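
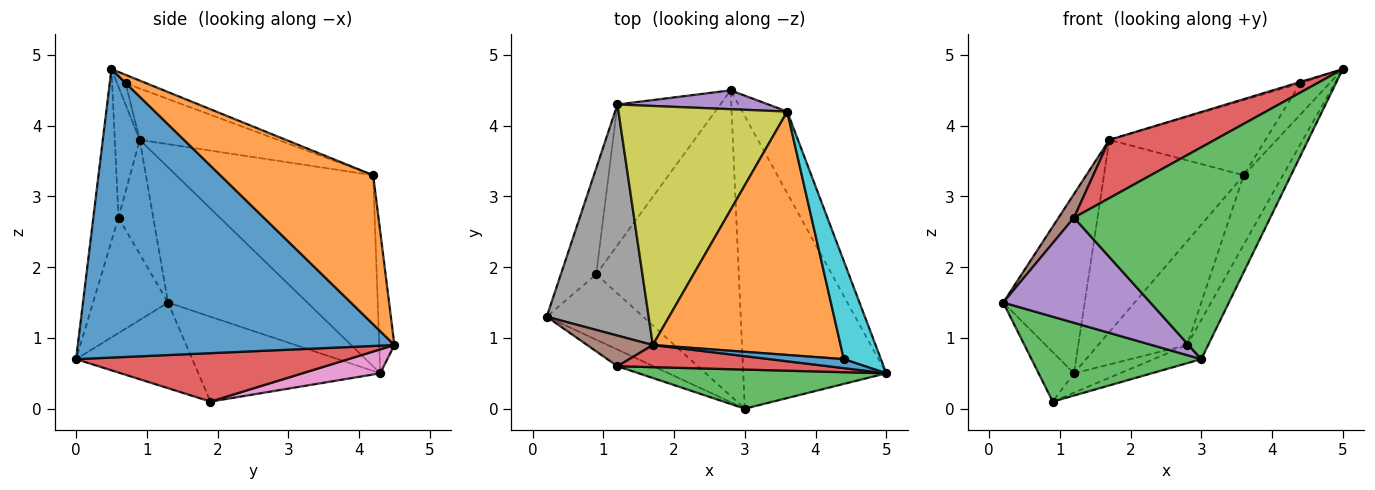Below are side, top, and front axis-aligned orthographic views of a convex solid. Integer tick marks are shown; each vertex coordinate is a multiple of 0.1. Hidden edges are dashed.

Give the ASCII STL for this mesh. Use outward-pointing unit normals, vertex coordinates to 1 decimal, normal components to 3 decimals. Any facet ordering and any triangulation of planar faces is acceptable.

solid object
 facet normal 0.894 0.059 -0.443
  outer loop
   vertex 3.0 0.0 0.7
   vertex 2.8 4.5 0.9
   vertex 5.0 0.5 4.8
  endloop
 endfacet
 facet normal 0.930 0.238 -0.280
  outer loop
   vertex 3.6 4.2 3.3
   vertex 5.0 0.5 4.8
   vertex 2.8 4.5 0.9
  endloop
 endfacet
 facet normal -0.477 -0.696 -0.537
  outer loop
   vertex 0.9 1.9 0.1
   vertex 3.0 0.0 0.7
   vertex 0.2 1.3 1.5
  endloop
 endfacet
 facet normal 0.321 0.056 -0.945
  outer loop
   vertex 0.9 1.9 0.1
   vertex 2.8 4.5 0.9
   vertex 3.0 0.0 0.7
  endloop
 endfacet
 facet normal -0.165 0.970 0.176
  outer loop
   vertex 1.2 4.3 0.5
   vertex 3.6 4.2 3.3
   vertex 2.8 4.5 0.9
  endloop
 endfacet
 facet normal -0.909 0.177 -0.379
  outer loop
   vertex 1.2 4.3 0.5
   vertex 0.9 1.9 0.1
   vertex 0.2 1.3 1.5
  endloop
 endfacet
 facet normal 0.225 0.133 -0.965
  outer loop
   vertex 1.2 4.3 0.5
   vertex 2.8 4.5 0.9
   vertex 0.9 1.9 0.1
  endloop
 endfacet
 facet normal -0.724 0.423 0.545
  outer loop
   vertex 1.2 4.3 0.5
   vertex 0.2 1.3 1.5
   vertex 1.7 0.9 3.8
  endloop
 endfacet
 facet normal -0.662 0.470 0.584
  outer loop
   vertex 1.2 4.3 0.5
   vertex 1.7 0.9 3.8
   vertex 3.6 4.2 3.3
  endloop
 endfacet
 facet normal -0.211 0.298 0.931
  outer loop
   vertex 4.4 0.7 4.6
   vertex 5.0 0.5 4.8
   vertex 3.6 4.2 3.3
  endloop
 endfacet
 facet normal -0.272 0.136 0.953
  outer loop
   vertex 4.4 0.7 4.6
   vertex 1.7 0.9 3.8
   vertex 5.0 0.5 4.8
  endloop
 endfacet
 facet normal -0.253 0.286 0.924
  outer loop
   vertex 4.4 0.7 4.6
   vertex 3.6 4.2 3.3
   vertex 1.7 0.9 3.8
  endloop
 endfacet
 facet normal -0.125 -0.976 0.180
  outer loop
   vertex 1.2 0.6 2.7
   vertex 3.0 0.0 0.7
   vertex 5.0 0.5 4.8
  endloop
 endfacet
 facet normal -0.216 -0.913 0.347
  outer loop
   vertex 1.2 0.6 2.7
   vertex 5.0 0.5 4.8
   vertex 1.7 0.9 3.8
  endloop
 endfacet
 facet normal -0.450 -0.882 -0.140
  outer loop
   vertex 1.2 0.6 2.7
   vertex 0.2 1.3 1.5
   vertex 3.0 0.0 0.7
  endloop
 endfacet
 facet normal -0.809 -0.358 0.466
  outer loop
   vertex 1.2 0.6 2.7
   vertex 1.7 0.9 3.8
   vertex 0.2 1.3 1.5
  endloop
 endfacet
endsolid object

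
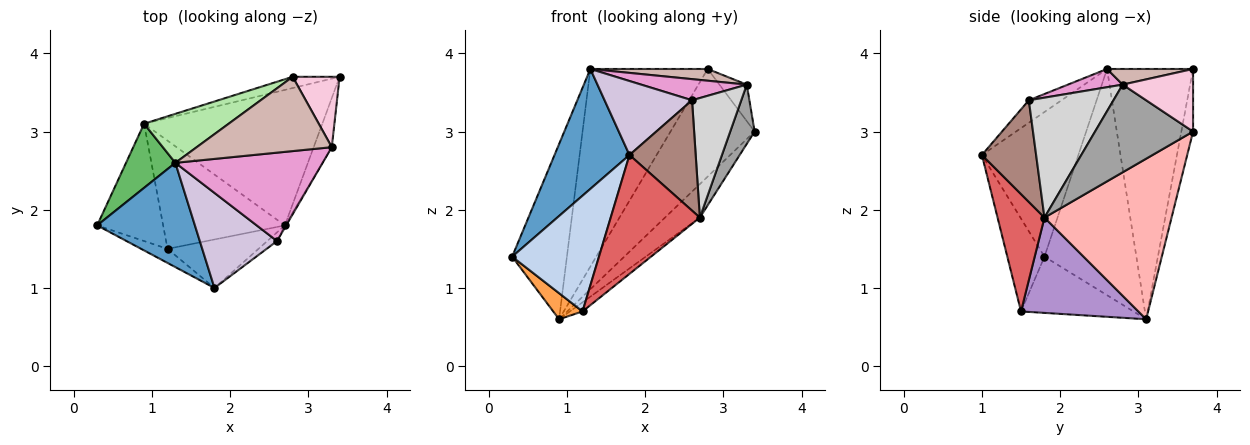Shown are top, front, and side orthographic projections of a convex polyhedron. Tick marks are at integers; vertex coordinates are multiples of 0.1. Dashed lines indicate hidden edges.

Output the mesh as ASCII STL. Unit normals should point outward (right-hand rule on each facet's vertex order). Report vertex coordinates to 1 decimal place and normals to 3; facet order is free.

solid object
 facet normal -0.697 -0.541 0.471
  outer loop
   vertex 1.3 2.6 3.8
   vertex 0.3 1.8 1.4
   vertex 1.8 1.0 2.7
  endloop
 endfacet
 facet normal -0.391 -0.914 -0.111
  outer loop
   vertex 1.2 1.5 0.7
   vertex 1.8 1.0 2.7
   vertex 0.3 1.8 1.4
  endloop
 endfacet
 facet normal -0.639 -0.167 -0.751
  outer loop
   vertex 0.9 3.1 0.6
   vertex 1.2 1.5 0.7
   vertex 0.3 1.8 1.4
  endloop
 endfacet
 facet normal -0.137 0.985 -0.103
  outer loop
   vertex 0.9 3.1 0.6
   vertex 2.8 3.7 3.8
   vertex 3.4 3.7 3.0
  endloop
 endfacet
 facet normal -0.844 0.503 0.184
  outer loop
   vertex 0.9 3.1 0.6
   vertex 0.3 1.8 1.4
   vertex 1.3 2.6 3.8
  endloop
 endfacet
 facet normal -0.580 0.791 0.196
  outer loop
   vertex 0.9 3.1 0.6
   vertex 1.3 2.6 3.8
   vertex 2.8 3.7 3.8
  endloop
 endfacet
 facet normal 0.438 -0.832 -0.340
  outer loop
   vertex 2.7 1.8 1.9
   vertex 1.8 1.0 2.7
   vertex 1.2 1.5 0.7
  endloop
 endfacet
 facet normal 0.658 0.181 -0.731
  outer loop
   vertex 2.7 1.8 1.9
   vertex 0.9 3.1 0.6
   vertex 3.4 3.7 3.0
  endloop
 endfacet
 facet normal 0.615 0.066 -0.786
  outer loop
   vertex 2.7 1.8 1.9
   vertex 1.2 1.5 0.7
   vertex 0.9 3.1 0.6
  endloop
 endfacet
 facet normal -0.224 -0.599 0.769
  outer loop
   vertex 2.6 1.6 3.4
   vertex 1.3 2.6 3.8
   vertex 1.8 1.0 2.7
  endloop
 endfacet
 facet normal 0.632 -0.772 -0.061
  outer loop
   vertex 2.6 1.6 3.4
   vertex 1.8 1.0 2.7
   vertex 2.7 1.8 1.9
  endloop
 endfacet
 facet normal 0.114 -0.155 0.981
  outer loop
   vertex 3.3 2.8 3.6
   vertex 2.8 3.7 3.8
   vertex 1.3 2.6 3.8
  endloop
 endfacet
 facet normal 0.120 -0.231 0.966
  outer loop
   vertex 3.3 2.8 3.6
   vertex 1.3 2.6 3.8
   vertex 2.6 1.6 3.4
  endloop
 endfacet
 facet normal 0.764 0.297 0.573
  outer loop
   vertex 3.3 2.8 3.6
   vertex 3.4 3.7 3.0
   vertex 2.8 3.7 3.8
  endloop
 endfacet
 facet normal 0.951 -0.237 -0.197
  outer loop
   vertex 3.3 2.8 3.6
   vertex 2.7 1.8 1.9
   vertex 3.4 3.7 3.0
  endloop
 endfacet
 facet normal 0.864 -0.503 -0.009
  outer loop
   vertex 3.3 2.8 3.6
   vertex 2.6 1.6 3.4
   vertex 2.7 1.8 1.9
  endloop
 endfacet
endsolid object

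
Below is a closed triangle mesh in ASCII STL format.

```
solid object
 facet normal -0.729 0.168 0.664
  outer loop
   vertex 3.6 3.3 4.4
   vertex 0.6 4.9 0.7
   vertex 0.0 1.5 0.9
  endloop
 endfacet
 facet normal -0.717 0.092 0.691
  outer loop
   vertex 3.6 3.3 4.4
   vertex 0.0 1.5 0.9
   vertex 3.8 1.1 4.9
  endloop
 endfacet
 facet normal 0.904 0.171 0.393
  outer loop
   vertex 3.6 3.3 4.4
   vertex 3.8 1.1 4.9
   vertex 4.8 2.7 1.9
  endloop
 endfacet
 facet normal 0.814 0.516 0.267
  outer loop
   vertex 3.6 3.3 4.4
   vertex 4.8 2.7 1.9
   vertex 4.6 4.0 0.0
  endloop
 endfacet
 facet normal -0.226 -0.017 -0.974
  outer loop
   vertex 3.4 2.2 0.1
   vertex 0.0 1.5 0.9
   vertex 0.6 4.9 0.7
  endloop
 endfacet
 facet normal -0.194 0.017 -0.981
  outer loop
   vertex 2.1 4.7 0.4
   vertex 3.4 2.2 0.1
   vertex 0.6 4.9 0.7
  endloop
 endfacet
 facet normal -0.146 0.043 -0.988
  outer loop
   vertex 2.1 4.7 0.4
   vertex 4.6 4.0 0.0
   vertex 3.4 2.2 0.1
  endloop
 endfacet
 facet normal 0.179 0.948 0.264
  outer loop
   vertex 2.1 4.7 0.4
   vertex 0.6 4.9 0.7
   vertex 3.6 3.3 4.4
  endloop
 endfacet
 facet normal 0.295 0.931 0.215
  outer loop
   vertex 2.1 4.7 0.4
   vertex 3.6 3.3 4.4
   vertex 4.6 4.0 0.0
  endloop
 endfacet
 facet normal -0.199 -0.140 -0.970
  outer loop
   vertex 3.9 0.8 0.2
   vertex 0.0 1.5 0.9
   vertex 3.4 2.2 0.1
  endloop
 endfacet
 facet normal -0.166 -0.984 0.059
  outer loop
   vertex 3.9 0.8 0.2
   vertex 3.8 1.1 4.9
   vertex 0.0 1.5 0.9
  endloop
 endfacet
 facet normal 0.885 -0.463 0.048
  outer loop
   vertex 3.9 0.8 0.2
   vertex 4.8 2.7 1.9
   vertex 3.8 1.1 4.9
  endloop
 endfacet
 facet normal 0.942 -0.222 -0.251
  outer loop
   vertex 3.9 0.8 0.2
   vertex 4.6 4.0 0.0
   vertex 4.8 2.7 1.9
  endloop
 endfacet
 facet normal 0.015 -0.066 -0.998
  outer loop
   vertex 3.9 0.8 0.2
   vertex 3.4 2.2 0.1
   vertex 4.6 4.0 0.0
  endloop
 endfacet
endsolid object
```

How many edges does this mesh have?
21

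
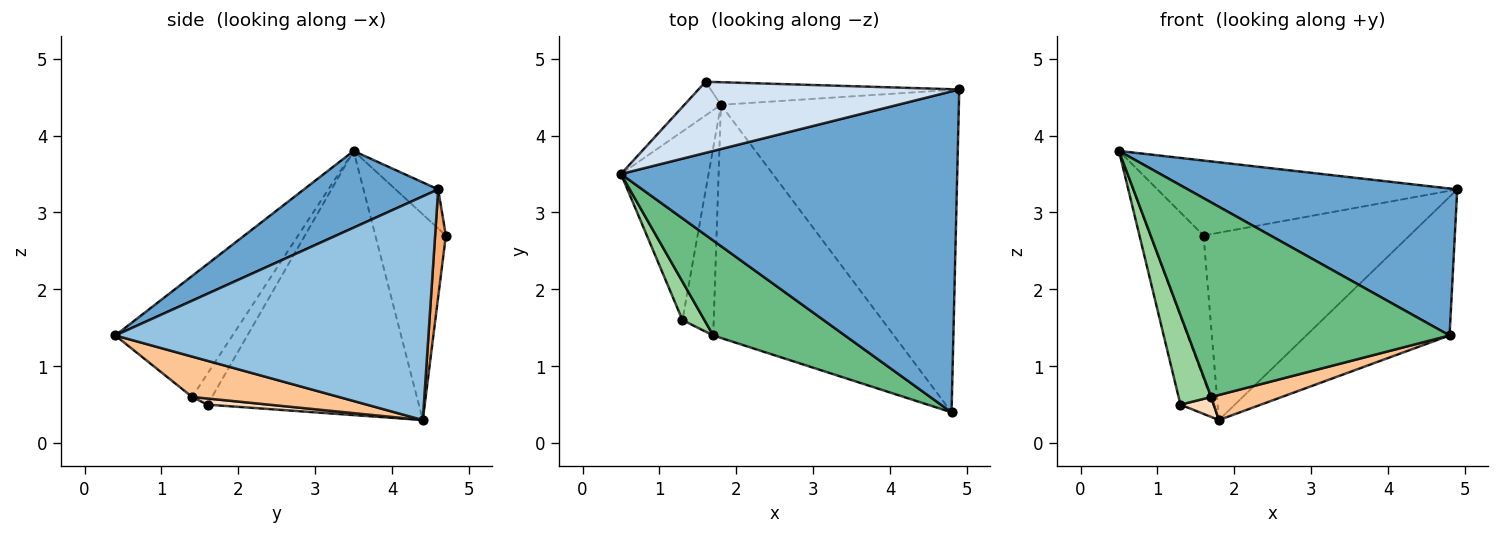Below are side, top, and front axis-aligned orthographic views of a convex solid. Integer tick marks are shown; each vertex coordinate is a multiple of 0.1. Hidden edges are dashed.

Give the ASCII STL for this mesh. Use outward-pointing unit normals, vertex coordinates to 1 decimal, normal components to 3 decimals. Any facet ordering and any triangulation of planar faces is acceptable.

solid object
 facet normal 0.203 -0.408 0.890
  outer loop
   vertex 4.8 0.4 1.4
   vertex 4.9 4.6 3.3
   vertex 0.5 3.5 3.8
  endloop
 endfacet
 facet normal 0.654 0.299 -0.695
  outer loop
   vertex 1.8 4.4 0.3
   vertex 4.9 4.6 3.3
   vertex 4.8 0.4 1.4
  endloop
 endfacet
 facet normal -0.939 0.145 -0.311
  outer loop
   vertex 1.3 1.6 0.5
   vertex 0.5 3.5 3.8
   vertex 1.8 4.4 0.3
  endloop
 endfacet
 facet normal -0.103 0.722 0.685
  outer loop
   vertex 1.6 4.7 2.7
   vertex 0.5 3.5 3.8
   vertex 4.9 4.6 3.3
  endloop
 endfacet
 facet normal -0.791 0.596 -0.140
  outer loop
   vertex 1.6 4.7 2.7
   vertex 1.8 4.4 0.3
   vertex 0.5 3.5 3.8
  endloop
 endfacet
 facet normal 0.052 0.991 -0.120
  outer loop
   vertex 1.6 4.7 2.7
   vertex 4.9 4.6 3.3
   vertex 1.8 4.4 0.3
  endloop
 endfacet
 facet normal 0.217 -0.104 -0.971
  outer loop
   vertex 1.7 1.4 0.6
   vertex 1.8 4.4 0.3
   vertex 4.8 0.4 1.4
  endloop
 endfacet
 facet normal 0.192 -0.104 -0.976
  outer loop
   vertex 1.7 1.4 0.6
   vertex 1.3 1.6 0.5
   vertex 1.8 4.4 0.3
  endloop
 endfacet
 facet normal -0.374 -0.834 0.407
  outer loop
   vertex 1.7 1.4 0.6
   vertex 4.8 0.4 1.4
   vertex 0.5 3.5 3.8
  endloop
 endfacet
 facet normal -0.487 -0.803 0.344
  outer loop
   vertex 1.7 1.4 0.6
   vertex 0.5 3.5 3.8
   vertex 1.3 1.6 0.5
  endloop
 endfacet
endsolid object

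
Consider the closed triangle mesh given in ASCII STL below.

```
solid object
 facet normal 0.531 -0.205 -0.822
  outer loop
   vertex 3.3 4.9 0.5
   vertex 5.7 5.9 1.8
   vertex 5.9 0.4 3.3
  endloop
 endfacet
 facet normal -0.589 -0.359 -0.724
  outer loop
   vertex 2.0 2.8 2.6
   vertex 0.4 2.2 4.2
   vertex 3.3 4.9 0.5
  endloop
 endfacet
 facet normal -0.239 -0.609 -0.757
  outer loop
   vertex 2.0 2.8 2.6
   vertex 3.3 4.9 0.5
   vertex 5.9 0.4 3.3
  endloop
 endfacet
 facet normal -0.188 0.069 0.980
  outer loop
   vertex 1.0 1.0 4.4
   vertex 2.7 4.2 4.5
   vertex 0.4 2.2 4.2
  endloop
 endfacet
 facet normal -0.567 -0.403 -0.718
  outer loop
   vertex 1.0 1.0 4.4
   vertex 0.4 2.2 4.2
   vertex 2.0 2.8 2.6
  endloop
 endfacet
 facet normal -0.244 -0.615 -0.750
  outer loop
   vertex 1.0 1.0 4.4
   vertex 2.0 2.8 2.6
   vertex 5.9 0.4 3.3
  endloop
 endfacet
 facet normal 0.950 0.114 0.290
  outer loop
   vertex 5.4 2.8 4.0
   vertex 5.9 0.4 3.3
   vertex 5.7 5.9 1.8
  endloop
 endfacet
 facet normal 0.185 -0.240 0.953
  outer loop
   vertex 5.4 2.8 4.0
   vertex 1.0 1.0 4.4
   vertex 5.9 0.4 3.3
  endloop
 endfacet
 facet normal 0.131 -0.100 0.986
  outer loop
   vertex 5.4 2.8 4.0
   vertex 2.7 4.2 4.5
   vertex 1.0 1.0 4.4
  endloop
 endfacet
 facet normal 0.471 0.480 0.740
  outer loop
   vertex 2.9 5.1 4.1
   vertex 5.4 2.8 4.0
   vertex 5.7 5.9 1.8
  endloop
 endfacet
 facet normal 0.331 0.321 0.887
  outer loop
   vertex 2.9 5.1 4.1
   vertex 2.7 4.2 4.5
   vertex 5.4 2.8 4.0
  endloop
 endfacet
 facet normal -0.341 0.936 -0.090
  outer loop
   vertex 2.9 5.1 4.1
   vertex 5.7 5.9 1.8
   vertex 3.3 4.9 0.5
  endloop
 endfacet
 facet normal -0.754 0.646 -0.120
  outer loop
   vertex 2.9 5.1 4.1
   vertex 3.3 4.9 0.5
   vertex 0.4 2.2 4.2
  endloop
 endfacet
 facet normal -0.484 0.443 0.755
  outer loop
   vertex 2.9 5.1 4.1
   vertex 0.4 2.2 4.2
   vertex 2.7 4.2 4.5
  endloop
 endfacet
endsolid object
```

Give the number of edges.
21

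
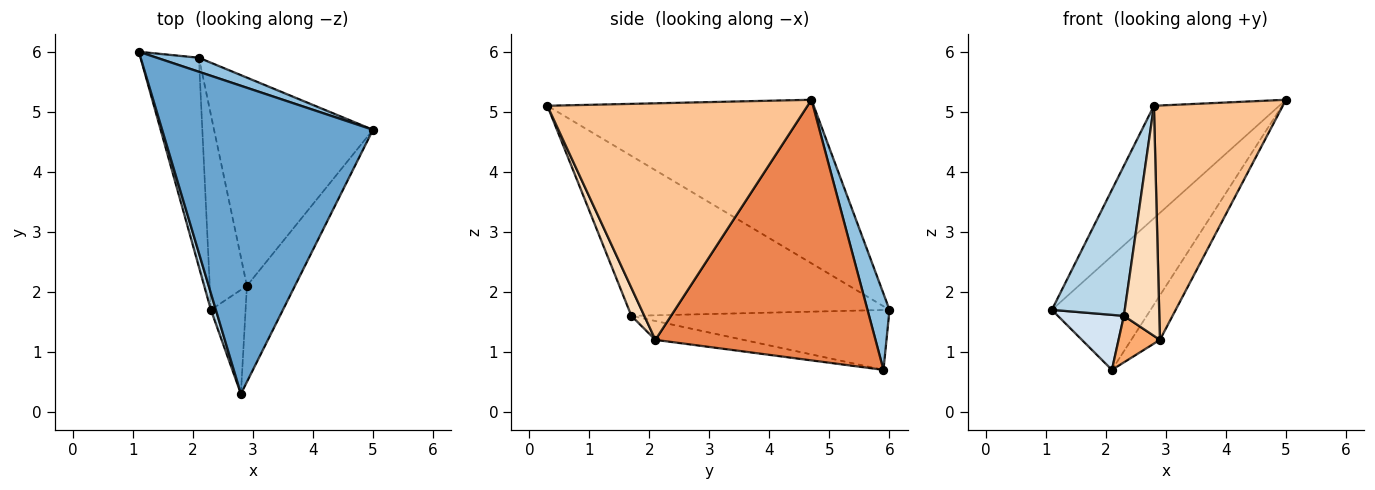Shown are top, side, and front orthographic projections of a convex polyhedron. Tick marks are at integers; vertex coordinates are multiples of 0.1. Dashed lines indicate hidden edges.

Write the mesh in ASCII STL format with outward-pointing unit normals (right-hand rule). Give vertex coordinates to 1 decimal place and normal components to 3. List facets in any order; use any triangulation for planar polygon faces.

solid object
 facet normal -0.589 0.277 0.759
  outer loop
   vertex 2.8 0.3 5.1
   vertex 5.0 4.7 5.2
   vertex 1.1 6.0 1.7
  endloop
 endfacet
 facet normal 0.216 0.969 0.119
  outer loop
   vertex 2.1 5.9 0.7
   vertex 1.1 6.0 1.7
   vertex 5.0 4.7 5.2
  endloop
 endfacet
 facet normal -0.963 -0.269 0.030
  outer loop
   vertex 2.3 1.7 1.6
   vertex 2.8 0.3 5.1
   vertex 1.1 6.0 1.7
  endloop
 endfacet
 facet normal -0.704 -0.181 -0.686
  outer loop
   vertex 2.3 1.7 1.6
   vertex 1.1 6.0 1.7
   vertex 2.1 5.9 0.7
  endloop
 endfacet
 facet normal 0.849 0.111 -0.517
  outer loop
   vertex 2.9 2.1 1.2
   vertex 2.1 5.9 0.7
   vertex 5.0 4.7 5.2
  endloop
 endfacet
 facet normal -0.443 -0.208 -0.872
  outer loop
   vertex 2.9 2.1 1.2
   vertex 2.3 1.7 1.6
   vertex 2.1 5.9 0.7
  endloop
 endfacet
 facet normal 0.882 -0.437 -0.179
  outer loop
   vertex 2.9 2.1 1.2
   vertex 5.0 4.7 5.2
   vertex 2.8 0.3 5.1
  endloop
 endfacet
 facet normal 0.316 -0.865 -0.391
  outer loop
   vertex 2.9 2.1 1.2
   vertex 2.8 0.3 5.1
   vertex 2.3 1.7 1.6
  endloop
 endfacet
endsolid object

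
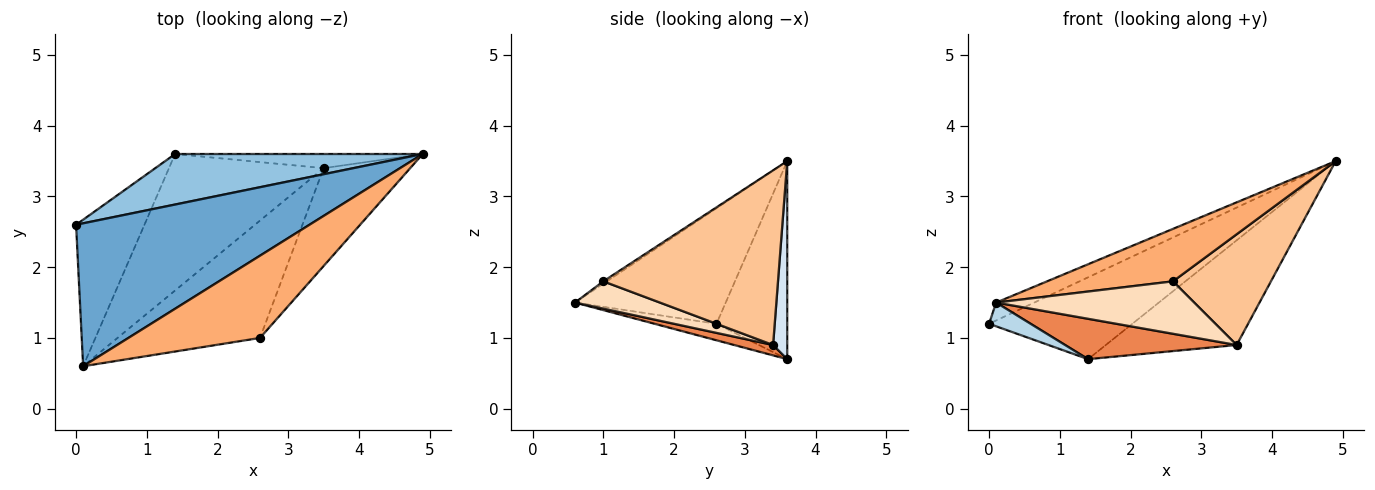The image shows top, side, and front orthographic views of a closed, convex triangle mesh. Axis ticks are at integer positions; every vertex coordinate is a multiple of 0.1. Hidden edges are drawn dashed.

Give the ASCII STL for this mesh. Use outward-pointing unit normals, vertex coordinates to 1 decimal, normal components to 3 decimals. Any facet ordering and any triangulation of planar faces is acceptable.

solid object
 facet normal -0.441 0.112 0.891
  outer loop
   vertex 0.1 0.6 1.5
   vertex 4.9 3.6 3.5
   vertex 0.0 2.6 1.2
  endloop
 endfacet
 facet normal -0.387 0.784 0.484
  outer loop
   vertex 1.4 3.6 0.7
   vertex 0.0 2.6 1.2
   vertex 4.9 3.6 3.5
  endloop
 endfacet
 facet normal -0.232 -0.156 -0.960
  outer loop
   vertex 1.4 3.6 0.7
   vertex 0.1 0.6 1.5
   vertex 0.0 2.6 1.2
  endloop
 endfacet
 facet normal 0.107 0.985 -0.133
  outer loop
   vertex 3.5 3.4 0.9
   vertex 1.4 3.6 0.7
   vertex 4.9 3.6 3.5
  endloop
 endfacet
 facet normal 0.064 -0.283 -0.957
  outer loop
   vertex 3.5 3.4 0.9
   vertex 0.1 0.6 1.5
   vertex 1.4 3.6 0.7
  endloop
 endfacet
 facet normal -0.015 -0.538 0.843
  outer loop
   vertex 2.6 1.0 1.8
   vertex 4.9 3.6 3.5
   vertex 0.1 0.6 1.5
  endloop
 endfacet
 facet normal 0.801 -0.449 -0.397
  outer loop
   vertex 2.6 1.0 1.8
   vertex 3.5 3.4 0.9
   vertex 4.9 3.6 3.5
  endloop
 endfacet
 facet normal 0.172 -0.402 -0.899
  outer loop
   vertex 2.6 1.0 1.8
   vertex 0.1 0.6 1.5
   vertex 3.5 3.4 0.9
  endloop
 endfacet
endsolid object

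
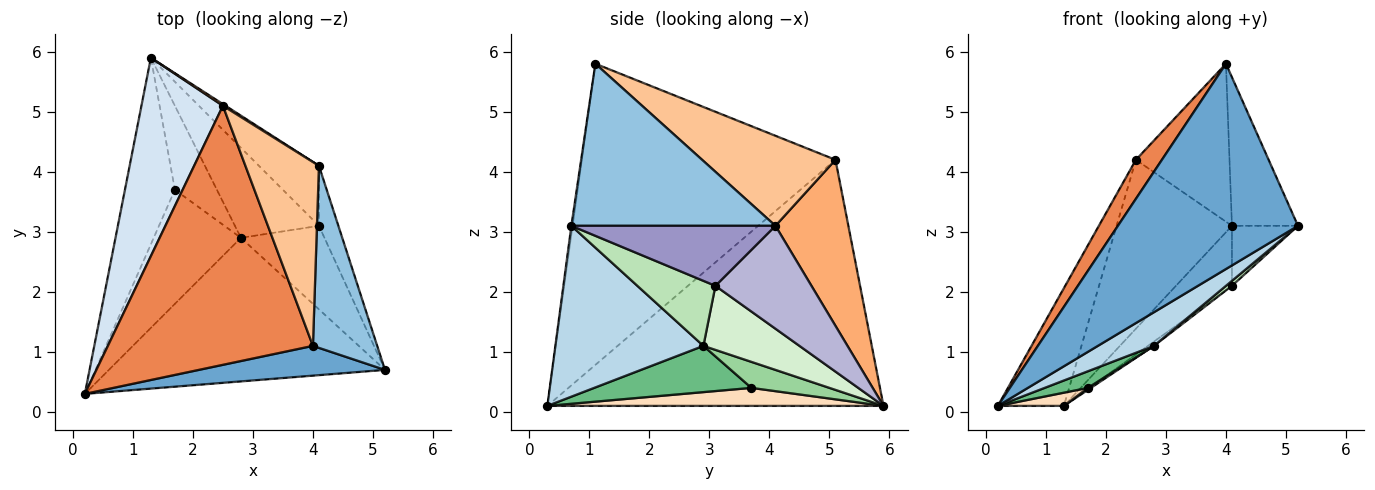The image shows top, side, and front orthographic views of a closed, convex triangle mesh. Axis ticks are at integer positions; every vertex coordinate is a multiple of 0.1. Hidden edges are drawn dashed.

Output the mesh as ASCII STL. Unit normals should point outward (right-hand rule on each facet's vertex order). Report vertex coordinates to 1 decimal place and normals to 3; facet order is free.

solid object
 facet normal -0.007 -0.990 0.144
  outer loop
   vertex 4.0 1.1 5.8
   vertex 0.2 0.3 0.1
   vertex 5.2 0.7 3.1
  endloop
 endfacet
 facet normal 0.890 0.288 0.353
  outer loop
   vertex 4.1 4.1 3.1
   vertex 4.0 1.1 5.8
   vertex 5.2 0.7 3.1
  endloop
 endfacet
 facet normal 0.516 -0.195 -0.834
  outer loop
   vertex 2.8 2.9 1.1
   vertex 5.2 0.7 3.1
   vertex 0.2 0.3 0.1
  endloop
 endfacet
 facet normal -0.933 0.183 0.309
  outer loop
   vertex 2.5 5.1 4.2
   vertex 1.3 5.9 0.1
   vertex 0.2 0.3 0.1
  endloop
 endfacet
 facet normal -0.824 -0.084 0.561
  outer loop
   vertex 2.5 5.1 4.2
   vertex 0.2 0.3 0.1
   vertex 4.0 1.1 5.8
  endloop
 endfacet
 facet normal 0.534 0.845 0.009
  outer loop
   vertex 2.5 5.1 4.2
   vertex 4.1 4.1 3.1
   vertex 1.3 5.9 0.1
  endloop
 endfacet
 facet normal 0.681 0.478 0.556
  outer loop
   vertex 2.5 5.1 4.2
   vertex 4.0 1.1 5.8
   vertex 4.1 4.1 3.1
  endloop
 endfacet
 facet normal 0.338 -0.066 -0.939
  outer loop
   vertex 1.7 3.7 0.4
   vertex 0.2 0.3 0.1
   vertex 1.3 5.9 0.1
  endloop
 endfacet
 facet normal 0.465 -0.128 -0.876
  outer loop
   vertex 1.7 3.7 0.4
   vertex 2.8 2.9 1.1
   vertex 0.2 0.3 0.1
  endloop
 endfacet
 facet normal 0.526 -0.020 -0.850
  outer loop
   vertex 1.7 3.7 0.4
   vertex 1.3 5.9 0.1
   vertex 2.8 2.9 1.1
  endloop
 endfacet
 facet normal 0.614 -0.047 -0.788
  outer loop
   vertex 4.1 3.1 2.1
   vertex 5.2 0.7 3.1
   vertex 2.8 2.9 1.1
  endloop
 endfacet
 facet normal 0.606 0.038 -0.795
  outer loop
   vertex 4.1 3.1 2.1
   vertex 2.8 2.9 1.1
   vertex 1.3 5.9 0.1
  endloop
 endfacet
 facet normal 0.909 0.294 -0.294
  outer loop
   vertex 4.1 3.1 2.1
   vertex 4.1 4.1 3.1
   vertex 5.2 0.7 3.1
  endloop
 endfacet
 facet normal 0.771 0.450 -0.450
  outer loop
   vertex 4.1 3.1 2.1
   vertex 1.3 5.9 0.1
   vertex 4.1 4.1 3.1
  endloop
 endfacet
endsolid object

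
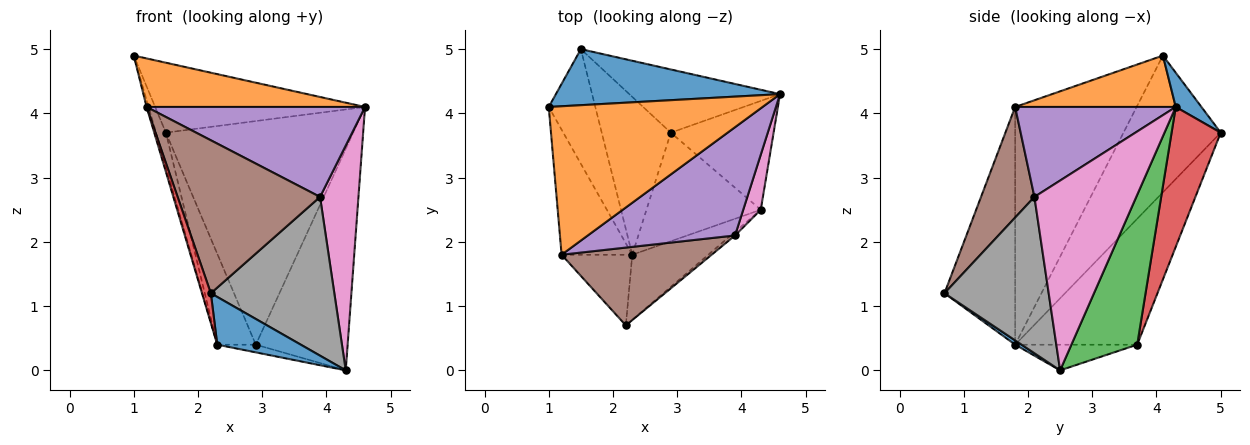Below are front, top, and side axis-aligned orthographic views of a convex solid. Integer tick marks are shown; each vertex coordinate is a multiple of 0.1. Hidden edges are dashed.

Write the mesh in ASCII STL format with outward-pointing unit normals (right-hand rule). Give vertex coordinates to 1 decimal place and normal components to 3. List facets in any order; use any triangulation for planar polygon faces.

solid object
 facet normal 0.095 0.777 0.622
  outer loop
   vertex 1.5 5.0 3.7
   vertex 1.0 4.1 4.9
   vertex 4.6 4.3 4.1
  endloop
 endfacet
 facet normal 0.223 -0.303 0.927
  outer loop
   vertex 1.2 1.8 4.1
   vertex 4.6 4.3 4.1
   vertex 1.0 4.1 4.9
  endloop
 endfacet
 facet normal 0.541 0.755 -0.371
  outer loop
   vertex 2.9 3.7 0.4
   vertex 4.6 4.3 4.1
   vertex 4.3 2.5 0.0
  endloop
 endfacet
 facet normal 0.245 0.933 -0.264
  outer loop
   vertex 2.9 3.7 0.4
   vertex 1.5 5.0 3.7
   vertex 4.6 4.3 4.1
  endloop
 endfacet
 facet normal 0.425 -0.578 0.696
  outer loop
   vertex 3.9 2.1 2.7
   vertex 4.6 4.3 4.1
   vertex 1.2 1.8 4.1
  endloop
 endfacet
 facet normal 0.317 -0.845 0.430
  outer loop
   vertex 3.9 2.1 2.7
   vertex 1.2 1.8 4.1
   vertex 2.2 0.7 1.2
  endloop
 endfacet
 facet normal 0.932 -0.351 0.086
  outer loop
   vertex 3.9 2.1 2.7
   vertex 4.3 2.5 0.0
   vertex 4.6 4.3 4.1
  endloop
 endfacet
 facet normal 0.645 -0.764 -0.018
  outer loop
   vertex 3.9 2.1 2.7
   vertex 2.2 0.7 1.2
   vertex 4.3 2.5 0.0
  endloop
 endfacet
 facet normal -0.845 0.267 -0.464
  outer loop
   vertex 2.3 1.8 0.4
   vertex 1.5 5.0 3.7
   vertex 2.9 3.7 0.4
  endloop
 endfacet
 facet normal -0.942 0.095 -0.321
  outer loop
   vertex 2.3 1.8 0.4
   vertex 1.0 4.1 4.9
   vertex 1.5 5.0 3.7
  endloop
 endfacet
 facet normal 0.045 -0.590 -0.806
  outer loop
   vertex 2.3 1.8 0.4
   vertex 4.3 2.5 0.0
   vertex 2.2 0.7 1.2
  endloop
 endfacet
 facet normal -0.219 0.069 -0.973
  outer loop
   vertex 2.3 1.8 0.4
   vertex 2.9 3.7 0.4
   vertex 4.3 2.5 0.0
  endloop
 endfacet
 facet normal -0.958 0.016 -0.285
  outer loop
   vertex 2.3 1.8 0.4
   vertex 1.2 1.8 4.1
   vertex 1.0 4.1 4.9
  endloop
 endfacet
 facet normal -0.952 -0.119 -0.283
  outer loop
   vertex 2.3 1.8 0.4
   vertex 2.2 0.7 1.2
   vertex 1.2 1.8 4.1
  endloop
 endfacet
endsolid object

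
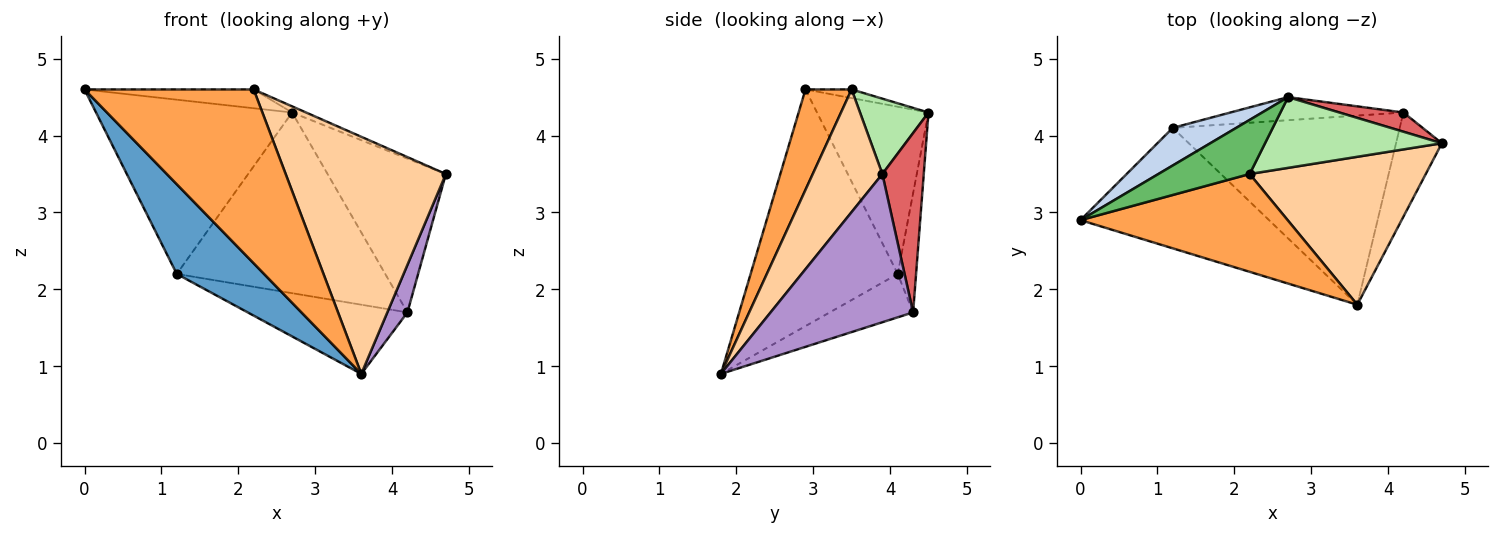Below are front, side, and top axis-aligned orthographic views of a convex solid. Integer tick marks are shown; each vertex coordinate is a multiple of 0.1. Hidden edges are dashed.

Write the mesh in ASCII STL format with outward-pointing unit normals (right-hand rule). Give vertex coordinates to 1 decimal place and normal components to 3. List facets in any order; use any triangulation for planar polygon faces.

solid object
 facet normal -0.710 -0.421 -0.565
  outer loop
   vertex 1.2 4.1 2.2
   vertex 3.6 1.8 0.9
   vertex 0.0 2.9 4.6
  endloop
 endfacet
 facet normal -0.486 0.854 0.184
  outer loop
   vertex 1.2 4.1 2.2
   vertex 0.0 2.9 4.6
   vertex 2.7 4.5 4.3
  endloop
 endfacet
 facet normal 0.231 -0.848 0.477
  outer loop
   vertex 2.2 3.5 4.6
   vertex 0.0 2.9 4.6
   vertex 3.6 1.8 0.9
  endloop
 endfacet
 facet normal 0.346 -0.796 0.497
  outer loop
   vertex 2.2 3.5 4.6
   vertex 3.6 1.8 0.9
   vertex 4.7 3.9 3.5
  endloop
 endfacet
 facet normal -0.089 0.327 0.941
  outer loop
   vertex 2.2 3.5 4.6
   vertex 2.7 4.5 4.3
   vertex 0.0 2.9 4.6
  endloop
 endfacet
 facet normal 0.391 0.080 0.917
  outer loop
   vertex 2.2 3.5 4.6
   vertex 4.7 3.9 3.5
   vertex 2.7 4.5 4.3
  endloop
 endfacet
 facet normal 0.328 0.937 0.117
  outer loop
   vertex 4.2 4.3 1.7
   vertex 2.7 4.5 4.3
   vertex 4.7 3.9 3.5
  endloop
 endfacet
 facet normal -0.087 0.988 -0.126
  outer loop
   vertex 4.2 4.3 1.7
   vertex 1.2 4.1 2.2
   vertex 2.7 4.5 4.3
  endloop
 endfacet
 facet normal 0.947 -0.134 -0.293
  outer loop
   vertex 4.2 4.3 1.7
   vertex 4.7 3.9 3.5
   vertex 3.6 1.8 0.9
  endloop
 endfacet
 facet normal -0.177 0.338 -0.924
  outer loop
   vertex 4.2 4.3 1.7
   vertex 3.6 1.8 0.9
   vertex 1.2 4.1 2.2
  endloop
 endfacet
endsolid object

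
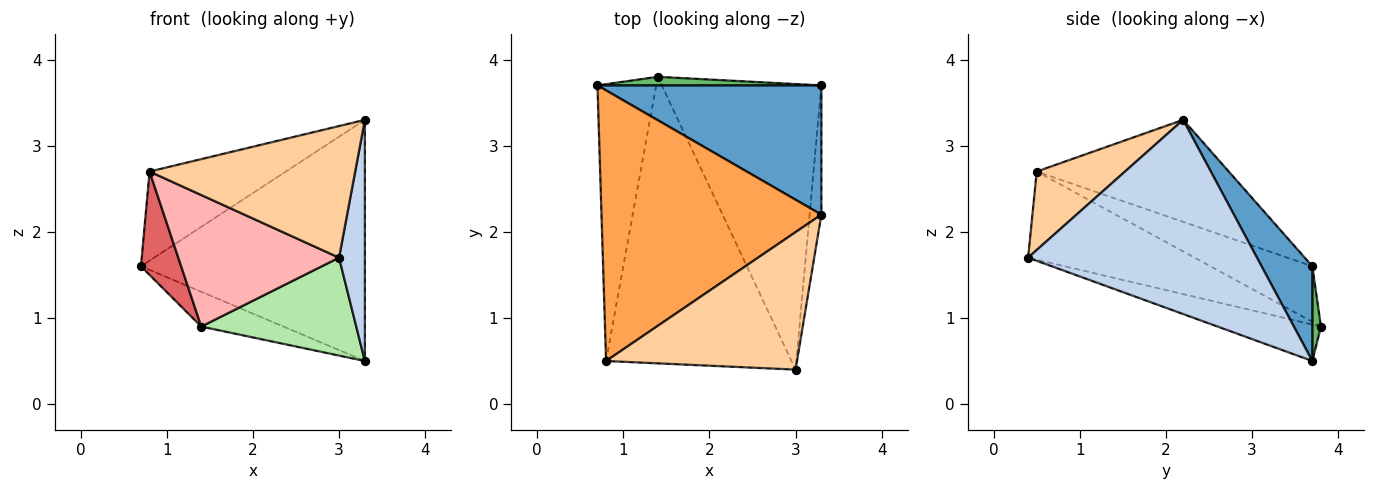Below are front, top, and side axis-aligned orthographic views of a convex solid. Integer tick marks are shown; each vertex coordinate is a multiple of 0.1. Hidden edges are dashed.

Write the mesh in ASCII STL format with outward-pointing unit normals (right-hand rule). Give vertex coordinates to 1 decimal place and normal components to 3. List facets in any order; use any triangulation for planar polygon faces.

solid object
 facet normal 0.196 0.864 0.463
  outer loop
   vertex 3.3 3.7 0.5
   vertex 0.7 3.7 1.6
   vertex 3.3 2.2 3.3
  endloop
 endfacet
 facet normal 0.992 -0.112 -0.060
  outer loop
   vertex 3.3 3.7 0.5
   vertex 3.3 2.2 3.3
   vertex 3.0 0.4 1.7
  endloop
 endfacet
 facet normal -0.403 0.286 0.869
  outer loop
   vertex 0.8 0.5 2.7
   vertex 3.3 2.2 3.3
   vertex 0.7 3.7 1.6
  endloop
 endfacet
 facet normal 0.285 -0.663 0.692
  outer loop
   vertex 0.8 0.5 2.7
   vertex 3.0 0.4 1.7
   vertex 3.3 2.2 3.3
  endloop
 endfacet
 facet normal 0.101 0.966 0.239
  outer loop
   vertex 1.4 3.8 0.9
   vertex 0.7 3.7 1.6
   vertex 3.3 3.7 0.5
  endloop
 endfacet
 facet normal -0.211 -0.317 -0.925
  outer loop
   vertex 1.4 3.8 0.9
   vertex 3.3 3.7 0.5
   vertex 3.0 0.4 1.7
  endloop
 endfacet
 facet normal -0.664 -0.262 -0.701
  outer loop
   vertex 1.4 3.8 0.9
   vertex 0.8 0.5 2.7
   vertex 0.7 3.7 1.6
  endloop
 endfacet
 facet normal -0.397 -0.383 -0.834
  outer loop
   vertex 1.4 3.8 0.9
   vertex 3.0 0.4 1.7
   vertex 0.8 0.5 2.7
  endloop
 endfacet
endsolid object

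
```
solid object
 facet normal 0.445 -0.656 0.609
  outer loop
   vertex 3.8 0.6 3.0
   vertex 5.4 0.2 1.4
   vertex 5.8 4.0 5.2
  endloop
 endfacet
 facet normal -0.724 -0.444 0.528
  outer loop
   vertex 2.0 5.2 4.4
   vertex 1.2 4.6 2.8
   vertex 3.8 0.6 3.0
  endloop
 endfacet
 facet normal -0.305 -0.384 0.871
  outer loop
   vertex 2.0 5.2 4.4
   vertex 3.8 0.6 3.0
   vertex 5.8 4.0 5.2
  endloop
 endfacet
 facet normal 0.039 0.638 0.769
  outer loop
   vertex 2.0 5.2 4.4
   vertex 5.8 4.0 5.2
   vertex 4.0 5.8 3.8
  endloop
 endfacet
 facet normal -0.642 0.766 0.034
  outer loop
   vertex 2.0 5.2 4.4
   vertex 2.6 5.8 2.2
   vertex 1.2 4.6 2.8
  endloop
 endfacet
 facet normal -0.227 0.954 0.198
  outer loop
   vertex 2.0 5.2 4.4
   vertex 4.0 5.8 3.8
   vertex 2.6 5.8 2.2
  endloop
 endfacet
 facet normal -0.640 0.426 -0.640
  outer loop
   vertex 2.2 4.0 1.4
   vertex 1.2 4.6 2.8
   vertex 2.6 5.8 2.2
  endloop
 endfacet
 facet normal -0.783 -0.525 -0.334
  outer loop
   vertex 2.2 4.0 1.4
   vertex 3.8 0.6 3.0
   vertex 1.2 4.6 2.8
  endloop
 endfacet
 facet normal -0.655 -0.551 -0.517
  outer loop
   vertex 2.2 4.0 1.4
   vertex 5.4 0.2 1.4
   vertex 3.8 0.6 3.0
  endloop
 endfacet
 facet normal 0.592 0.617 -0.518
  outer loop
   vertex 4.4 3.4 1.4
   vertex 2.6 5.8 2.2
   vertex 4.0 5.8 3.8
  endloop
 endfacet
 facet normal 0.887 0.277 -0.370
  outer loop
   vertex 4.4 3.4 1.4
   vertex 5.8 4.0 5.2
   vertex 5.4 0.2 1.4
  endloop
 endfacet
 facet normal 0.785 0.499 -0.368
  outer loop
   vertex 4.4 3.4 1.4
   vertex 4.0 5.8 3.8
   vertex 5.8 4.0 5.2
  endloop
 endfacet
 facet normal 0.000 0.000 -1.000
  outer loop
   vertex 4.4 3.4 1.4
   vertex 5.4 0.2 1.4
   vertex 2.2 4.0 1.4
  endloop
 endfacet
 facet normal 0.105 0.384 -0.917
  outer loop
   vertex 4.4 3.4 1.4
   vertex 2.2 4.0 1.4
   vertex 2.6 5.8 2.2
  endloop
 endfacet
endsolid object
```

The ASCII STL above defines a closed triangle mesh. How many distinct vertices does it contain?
9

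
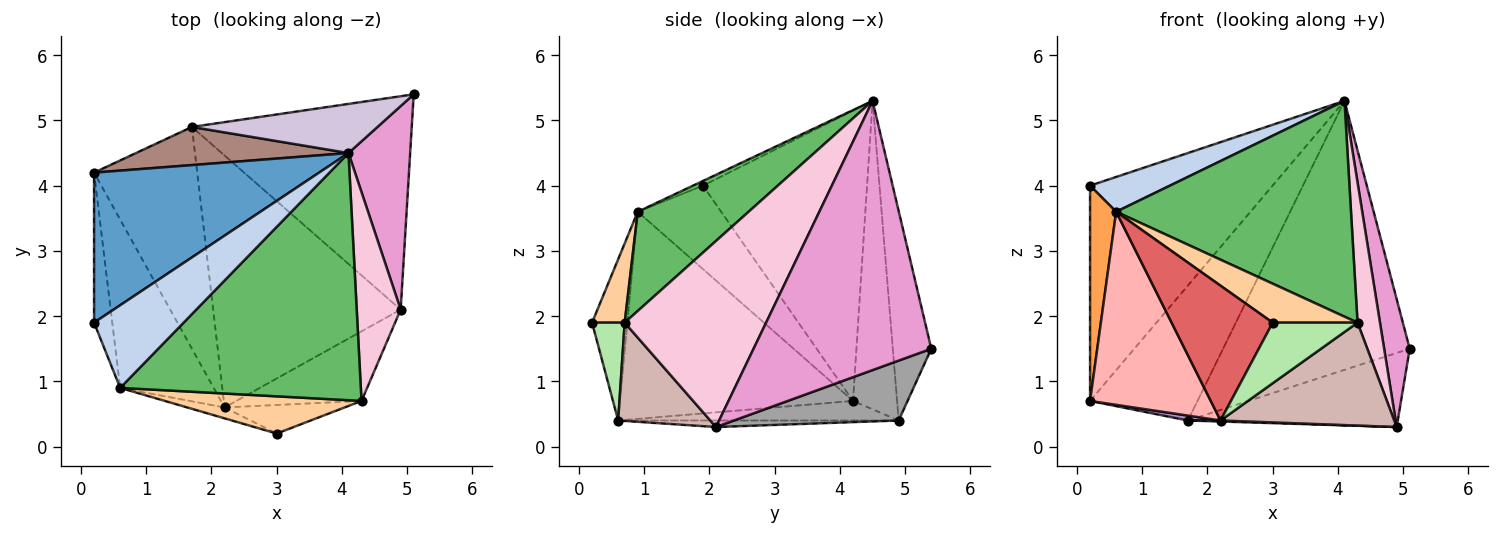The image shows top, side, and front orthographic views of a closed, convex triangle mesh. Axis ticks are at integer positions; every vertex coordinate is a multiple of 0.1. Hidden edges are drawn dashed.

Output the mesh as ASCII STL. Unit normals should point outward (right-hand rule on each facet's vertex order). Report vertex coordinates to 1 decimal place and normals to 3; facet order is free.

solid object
 facet normal -0.594 0.660 0.460
  outer loop
   vertex 0.2 4.2 0.7
   vertex 0.2 1.9 4.0
   vertex 4.1 4.5 5.3
  endloop
 endfacet
 facet normal -0.048 -0.388 0.921
  outer loop
   vertex 0.6 0.9 3.6
   vertex 4.1 4.5 5.3
   vertex 0.2 1.9 4.0
  endloop
 endfacet
 facet normal -0.934 -0.292 -0.204
  outer loop
   vertex 0.6 0.9 3.6
   vertex 0.2 1.9 4.0
   vertex 0.2 4.2 0.7
  endloop
 endfacet
 facet normal 0.268 -0.697 0.665
  outer loop
   vertex 4.3 0.7 1.9
   vertex 0.6 0.9 3.6
   vertex 3.0 0.2 1.9
  endloop
 endfacet
 facet normal 0.297 -0.628 0.719
  outer loop
   vertex 4.3 0.7 1.9
   vertex 4.1 4.5 5.3
   vertex 0.6 0.9 3.6
  endloop
 endfacet
 facet normal 0.329 -0.854 -0.403
  outer loop
   vertex 2.2 0.6 0.4
   vertex 4.3 0.7 1.9
   vertex 3.0 0.2 1.9
  endloop
 endfacet
 facet normal -0.328 -0.941 -0.076
  outer loop
   vertex 2.2 0.6 0.4
   vertex 3.0 0.2 1.9
   vertex 0.6 0.9 3.6
  endloop
 endfacet
 facet normal -0.824 -0.427 -0.372
  outer loop
   vertex 2.2 0.6 0.4
   vertex 0.6 0.9 3.6
   vertex 0.2 4.2 0.7
  endloop
 endfacet
 facet normal -0.186 -0.022 -0.982
  outer loop
   vertex 1.7 4.9 0.4
   vertex 2.2 0.6 0.4
   vertex 0.2 4.2 0.7
  endloop
 endfacet
 facet normal -0.199 0.964 0.176
  outer loop
   vertex 1.7 4.9 0.4
   vertex 4.1 4.5 5.3
   vertex 5.1 5.4 1.5
  endloop
 endfacet
 facet normal -0.367 0.895 0.253
  outer loop
   vertex 1.7 4.9 0.4
   vertex 0.2 4.2 0.7
   vertex 4.1 4.5 5.3
  endloop
 endfacet
 facet normal 0.402 -0.758 -0.513
  outer loop
   vertex 4.9 2.1 0.3
   vertex 4.3 0.7 1.9
   vertex 2.2 0.6 0.4
  endloop
 endfacet
 facet normal 0.965 -0.139 0.221
  outer loop
   vertex 4.9 2.1 0.3
   vertex 5.1 5.4 1.5
   vertex 4.1 4.5 5.3
  endloop
 endfacet
 facet normal 0.962 -0.153 0.227
  outer loop
   vertex 4.9 2.1 0.3
   vertex 4.1 4.5 5.3
   vertex 4.3 0.7 1.9
  endloop
 endfacet
 facet normal 0.249 0.318 -0.915
  outer loop
   vertex 4.9 2.1 0.3
   vertex 1.7 4.9 0.4
   vertex 5.1 5.4 1.5
  endloop
 endfacet
 facet normal -0.035 -0.004 -0.999
  outer loop
   vertex 4.9 2.1 0.3
   vertex 2.2 0.6 0.4
   vertex 1.7 4.9 0.4
  endloop
 endfacet
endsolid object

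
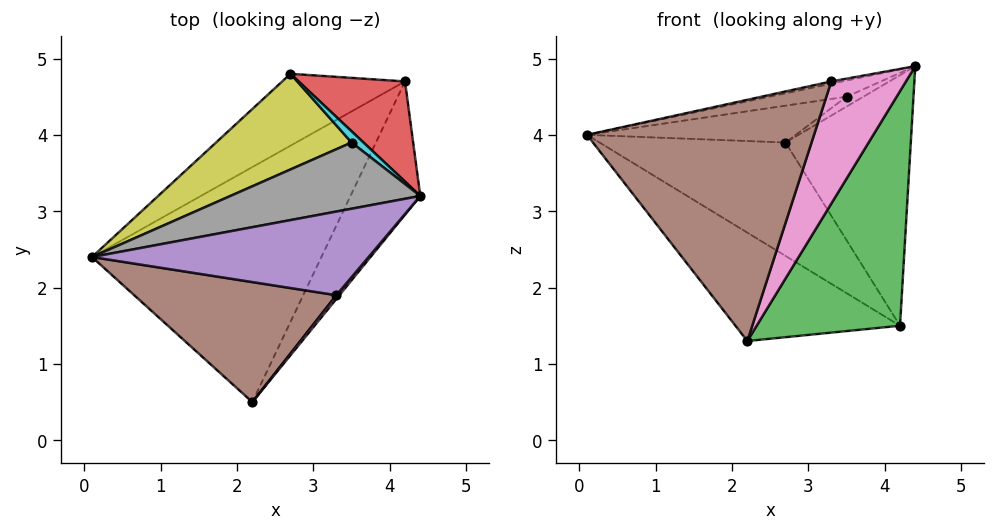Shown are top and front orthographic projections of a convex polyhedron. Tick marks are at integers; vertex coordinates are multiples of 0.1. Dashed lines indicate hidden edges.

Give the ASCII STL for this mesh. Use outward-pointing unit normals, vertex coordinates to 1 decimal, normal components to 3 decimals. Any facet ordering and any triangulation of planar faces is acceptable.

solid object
 facet normal -0.619 0.329 -0.713
  outer loop
   vertex 4.2 4.7 1.5
   vertex 2.2 0.5 1.3
   vertex 0.1 2.4 4.0
  endloop
 endfacet
 facet normal -0.625 0.659 -0.418
  outer loop
   vertex 4.2 4.7 1.5
   vertex 0.1 2.4 4.0
   vertex 2.7 4.8 3.9
  endloop
 endfacet
 facet normal 0.882 -0.409 -0.232
  outer loop
   vertex 4.2 4.7 1.5
   vertex 4.4 3.2 4.9
   vertex 2.2 0.5 1.3
  endloop
 endfacet
 facet normal 0.548 0.777 0.310
  outer loop
   vertex 4.2 4.7 1.5
   vertex 2.7 4.8 3.9
   vertex 4.4 3.2 4.9
  endloop
 endfacet
 facet normal -0.210 0.027 0.977
  outer loop
   vertex 3.3 1.9 4.7
   vertex 4.4 3.2 4.9
   vertex 0.1 2.4 4.0
  endloop
 endfacet
 facet normal -0.231 -0.871 0.433
  outer loop
   vertex 3.3 1.9 4.7
   vertex 0.1 2.4 4.0
   vertex 2.2 0.5 1.3
  endloop
 endfacet
 facet normal 0.762 -0.648 0.020
  outer loop
   vertex 3.3 1.9 4.7
   vertex 2.2 0.5 1.3
   vertex 4.4 3.2 4.9
  endloop
 endfacet
 facet normal -0.240 0.230 0.943
  outer loop
   vertex 3.5 3.9 4.5
   vertex 0.1 2.4 4.0
   vertex 4.4 3.2 4.9
  endloop
 endfacet
 facet normal -0.284 0.345 0.895
  outer loop
   vertex 3.5 3.9 4.5
   vertex 2.7 4.8 3.9
   vertex 0.1 2.4 4.0
  endloop
 endfacet
 facet normal 0.177 0.650 0.739
  outer loop
   vertex 3.5 3.9 4.5
   vertex 4.4 3.2 4.9
   vertex 2.7 4.8 3.9
  endloop
 endfacet
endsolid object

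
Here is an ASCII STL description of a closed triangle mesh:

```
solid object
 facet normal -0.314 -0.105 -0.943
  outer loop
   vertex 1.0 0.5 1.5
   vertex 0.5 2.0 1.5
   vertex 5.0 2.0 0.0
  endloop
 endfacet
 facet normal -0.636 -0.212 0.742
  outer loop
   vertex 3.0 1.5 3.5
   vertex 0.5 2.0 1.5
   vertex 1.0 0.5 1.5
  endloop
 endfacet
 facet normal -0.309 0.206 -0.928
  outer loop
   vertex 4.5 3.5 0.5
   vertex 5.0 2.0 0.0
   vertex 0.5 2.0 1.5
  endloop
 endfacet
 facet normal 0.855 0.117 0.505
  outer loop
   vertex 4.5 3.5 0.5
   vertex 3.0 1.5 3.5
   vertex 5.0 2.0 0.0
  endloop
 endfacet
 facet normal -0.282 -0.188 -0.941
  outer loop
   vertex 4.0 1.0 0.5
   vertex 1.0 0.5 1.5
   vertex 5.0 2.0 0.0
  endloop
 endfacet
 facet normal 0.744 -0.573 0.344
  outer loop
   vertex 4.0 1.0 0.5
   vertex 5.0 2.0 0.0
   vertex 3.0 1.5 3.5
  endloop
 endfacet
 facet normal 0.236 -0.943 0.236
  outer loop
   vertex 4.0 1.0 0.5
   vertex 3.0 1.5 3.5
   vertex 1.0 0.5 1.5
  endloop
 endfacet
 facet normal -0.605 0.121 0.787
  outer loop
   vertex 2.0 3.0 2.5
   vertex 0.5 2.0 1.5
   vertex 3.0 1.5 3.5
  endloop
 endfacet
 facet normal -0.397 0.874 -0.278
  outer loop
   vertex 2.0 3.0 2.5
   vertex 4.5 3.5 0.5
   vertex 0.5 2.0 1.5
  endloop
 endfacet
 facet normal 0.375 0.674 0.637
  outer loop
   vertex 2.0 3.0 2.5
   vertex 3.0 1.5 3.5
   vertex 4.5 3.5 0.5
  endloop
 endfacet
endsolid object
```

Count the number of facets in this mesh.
10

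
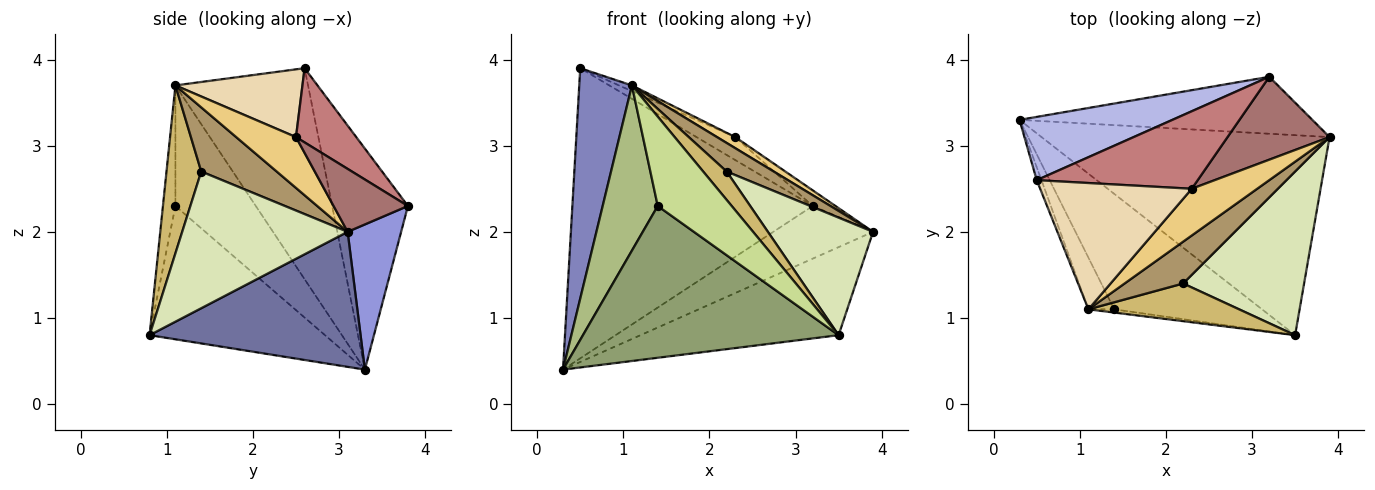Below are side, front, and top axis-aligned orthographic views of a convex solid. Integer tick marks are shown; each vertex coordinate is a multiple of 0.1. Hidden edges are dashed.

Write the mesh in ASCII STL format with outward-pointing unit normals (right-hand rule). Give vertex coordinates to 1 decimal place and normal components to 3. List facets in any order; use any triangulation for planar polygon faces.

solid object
 facet normal 0.394 0.370 -0.841
  outer loop
   vertex 3.5 0.8 0.8
   vertex 0.3 3.3 0.4
   vertex 3.9 3.1 2.0
  endloop
 endfacet
 facet normal -0.929 -0.369 -0.021
  outer loop
   vertex 1.1 1.1 3.7
   vertex 0.5 2.6 3.9
   vertex 0.3 3.3 0.4
  endloop
 endfacet
 facet normal 0.342 0.638 -0.690
  outer loop
   vertex 3.2 3.8 2.3
   vertex 3.9 3.1 2.0
   vertex 0.3 3.3 0.4
  endloop
 endfacet
 facet normal -0.294 0.934 0.204
  outer loop
   vertex 3.2 3.8 2.3
   vertex 0.3 3.3 0.4
   vertex 0.5 2.6 3.9
  endloop
 endfacet
 facet normal -0.479 -0.699 -0.531
  outer loop
   vertex 1.4 1.1 2.3
   vertex 0.3 3.3 0.4
   vertex 3.5 0.8 0.8
  endloop
 endfacet
 facet normal -0.812 -0.557 -0.174
  outer loop
   vertex 1.4 1.1 2.3
   vertex 1.1 1.1 3.7
   vertex 0.3 3.3 0.4
  endloop
 endfacet
 facet normal -0.166 -0.985 -0.036
  outer loop
   vertex 1.4 1.1 2.3
   vertex 3.5 0.8 0.8
   vertex 1.1 1.1 3.7
  endloop
 endfacet
 facet normal 0.676 -0.430 0.598
  outer loop
   vertex 2.2 1.4 2.7
   vertex 3.5 0.8 0.8
   vertex 3.9 3.1 2.0
  endloop
 endfacet
 facet normal 0.671 -0.419 0.612
  outer loop
   vertex 2.2 1.4 2.7
   vertex 3.9 3.1 2.0
   vertex 1.1 1.1 3.7
  endloop
 endfacet
 facet normal 0.665 -0.449 0.597
  outer loop
   vertex 2.2 1.4 2.7
   vertex 1.1 1.1 3.7
   vertex 3.5 0.8 0.8
  endloop
 endfacet
 facet normal 0.603 -0.184 0.776
  outer loop
   vertex 2.3 2.5 3.1
   vertex 1.1 1.1 3.7
   vertex 3.9 3.1 2.0
  endloop
 endfacet
 facet normal 0.408 0.041 0.912
  outer loop
   vertex 2.3 2.5 3.1
   vertex 0.5 2.6 3.9
   vertex 1.1 1.1 3.7
  endloop
 endfacet
 facet normal 0.518 0.158 0.840
  outer loop
   vertex 2.3 2.5 3.1
   vertex 3.9 3.1 2.0
   vertex 3.2 3.8 2.3
  endloop
 endfacet
 facet normal 0.404 0.260 0.877
  outer loop
   vertex 2.3 2.5 3.1
   vertex 3.2 3.8 2.3
   vertex 0.5 2.6 3.9
  endloop
 endfacet
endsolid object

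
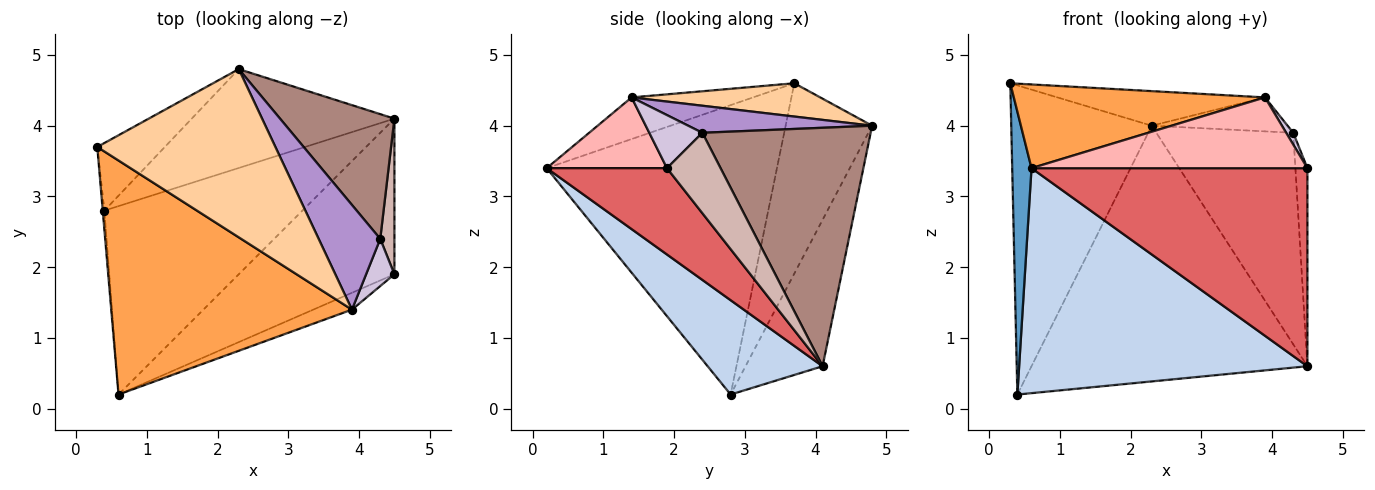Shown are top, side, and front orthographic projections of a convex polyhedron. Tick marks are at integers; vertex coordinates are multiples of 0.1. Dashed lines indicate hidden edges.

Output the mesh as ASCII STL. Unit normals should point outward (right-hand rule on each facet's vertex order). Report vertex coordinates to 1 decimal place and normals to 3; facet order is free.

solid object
 facet normal -0.996 -0.084 -0.006
  outer loop
   vertex 0.4 2.8 0.2
   vertex 0.6 0.2 3.4
   vertex 0.3 3.7 4.6
  endloop
 endfacet
 facet normal 0.292 -0.733 -0.614
  outer loop
   vertex 0.4 2.8 0.2
   vertex 4.5 4.1 0.6
   vertex 0.6 0.2 3.4
  endloop
 endfacet
 facet normal -0.161 -0.332 0.929
  outer loop
   vertex 3.9 1.4 4.4
   vertex 0.3 3.7 4.6
   vertex 0.6 0.2 3.4
  endloop
 endfacet
 facet normal 0.180 0.198 0.963
  outer loop
   vertex 2.3 4.8 4.0
   vertex 0.3 3.7 4.6
   vertex 3.9 1.4 4.4
  endloop
 endfacet
 facet normal -0.515 0.837 -0.183
  outer loop
   vertex 2.3 4.8 4.0
   vertex 0.4 2.8 0.2
   vertex 0.3 3.7 4.6
  endloop
 endfacet
 facet normal -0.252 0.903 -0.349
  outer loop
   vertex 2.3 4.8 4.0
   vertex 4.5 4.1 0.6
   vertex 0.4 2.8 0.2
  endloop
 endfacet
 facet normal 0.324 -0.744 -0.584
  outer loop
   vertex 4.5 1.9 3.4
   vertex 0.6 0.2 3.4
   vertex 4.5 4.1 0.6
  endloop
 endfacet
 facet normal 0.390 -0.896 -0.214
  outer loop
   vertex 4.5 1.9 3.4
   vertex 3.9 1.4 4.4
   vertex 0.6 0.2 3.4
  endloop
 endfacet
 facet normal 0.385 0.285 0.878
  outer loop
   vertex 4.3 2.4 3.9
   vertex 2.3 4.8 4.0
   vertex 3.9 1.4 4.4
  endloop
 endfacet
 facet normal 0.876 -0.117 0.467
  outer loop
   vertex 4.3 2.4 3.9
   vertex 3.9 1.4 4.4
   vertex 4.5 1.9 3.4
  endloop
 endfacet
 facet normal 0.727 0.591 0.349
  outer loop
   vertex 4.3 2.4 3.9
   vertex 4.5 4.1 0.6
   vertex 2.3 4.8 4.0
  endloop
 endfacet
 facet normal 0.962 0.215 0.169
  outer loop
   vertex 4.3 2.4 3.9
   vertex 4.5 1.9 3.4
   vertex 4.5 4.1 0.6
  endloop
 endfacet
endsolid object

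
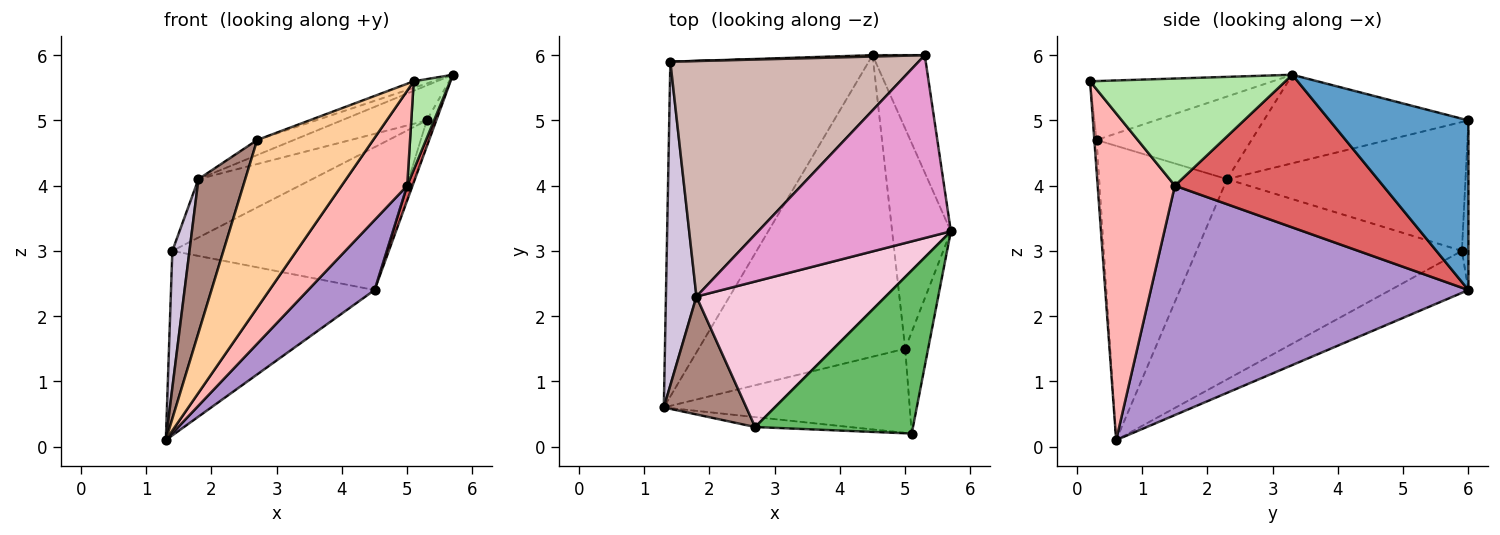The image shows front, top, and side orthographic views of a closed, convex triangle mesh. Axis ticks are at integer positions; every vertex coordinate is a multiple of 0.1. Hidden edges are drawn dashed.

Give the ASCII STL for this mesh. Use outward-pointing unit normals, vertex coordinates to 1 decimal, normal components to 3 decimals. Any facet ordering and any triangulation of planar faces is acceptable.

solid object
 facet normal 0.954 0.065 -0.293
  outer loop
   vertex 4.5 6.0 2.4
   vertex 5.3 6.0 5.0
   vertex 5.7 3.3 5.7
  endloop
 endfacet
 facet normal -0.182 0.475 -0.861
  outer loop
   vertex 4.5 6.0 2.4
   vertex 1.3 0.6 0.1
   vertex 1.4 5.9 3.0
  endloop
 endfacet
 facet normal -0.030 0.999 0.009
  outer loop
   vertex 4.5 6.0 2.4
   vertex 1.4 5.9 3.0
   vertex 5.3 6.0 5.0
  endloop
 endfacet
 facet normal -0.019 -0.998 -0.059
  outer loop
   vertex 2.7 0.3 4.7
   vertex 1.3 0.6 0.1
   vertex 5.1 0.2 5.6
  endloop
 endfacet
 facet normal -0.350 0.037 0.936
  outer loop
   vertex 2.7 0.3 4.7
   vertex 5.1 0.2 5.6
   vertex 5.7 3.3 5.7
  endloop
 endfacet
 facet normal 0.962 -0.180 -0.206
  outer loop
   vertex 5.0 1.5 4.0
   vertex 5.7 3.3 5.7
   vertex 5.1 0.2 5.6
  endloop
 endfacet
 facet normal 0.933 -0.024 -0.359
  outer loop
   vertex 5.0 1.5 4.0
   vertex 4.5 6.0 2.4
   vertex 5.7 3.3 5.7
  endloop
 endfacet
 facet normal 0.661 -0.562 -0.498
  outer loop
   vertex 5.0 1.5 4.0
   vertex 5.1 0.2 5.6
   vertex 1.3 0.6 0.1
  endloop
 endfacet
 facet normal 0.734 -0.154 -0.661
  outer loop
   vertex 5.0 1.5 4.0
   vertex 1.3 0.6 0.1
   vertex 4.5 6.0 2.4
  endloop
 endfacet
 facet normal -0.987 -0.064 0.150
  outer loop
   vertex 1.8 2.3 4.1
   vertex 1.4 5.9 3.0
   vertex 1.3 0.6 0.1
  endloop
 endfacet
 facet normal -0.908 -0.332 0.255
  outer loop
   vertex 1.8 2.3 4.1
   vertex 1.3 0.6 0.1
   vertex 2.7 0.3 4.7
  endloop
 endfacet
 facet normal -0.450 0.215 0.867
  outer loop
   vertex 1.8 2.3 4.1
   vertex 5.3 6.0 5.0
   vertex 1.4 5.9 3.0
  endloop
 endfacet
 facet normal -0.411 0.171 0.895
  outer loop
   vertex 1.8 2.3 4.1
   vertex 5.7 3.3 5.7
   vertex 5.3 6.0 5.0
  endloop
 endfacet
 facet normal -0.398 0.094 0.912
  outer loop
   vertex 1.8 2.3 4.1
   vertex 2.7 0.3 4.7
   vertex 5.7 3.3 5.7
  endloop
 endfacet
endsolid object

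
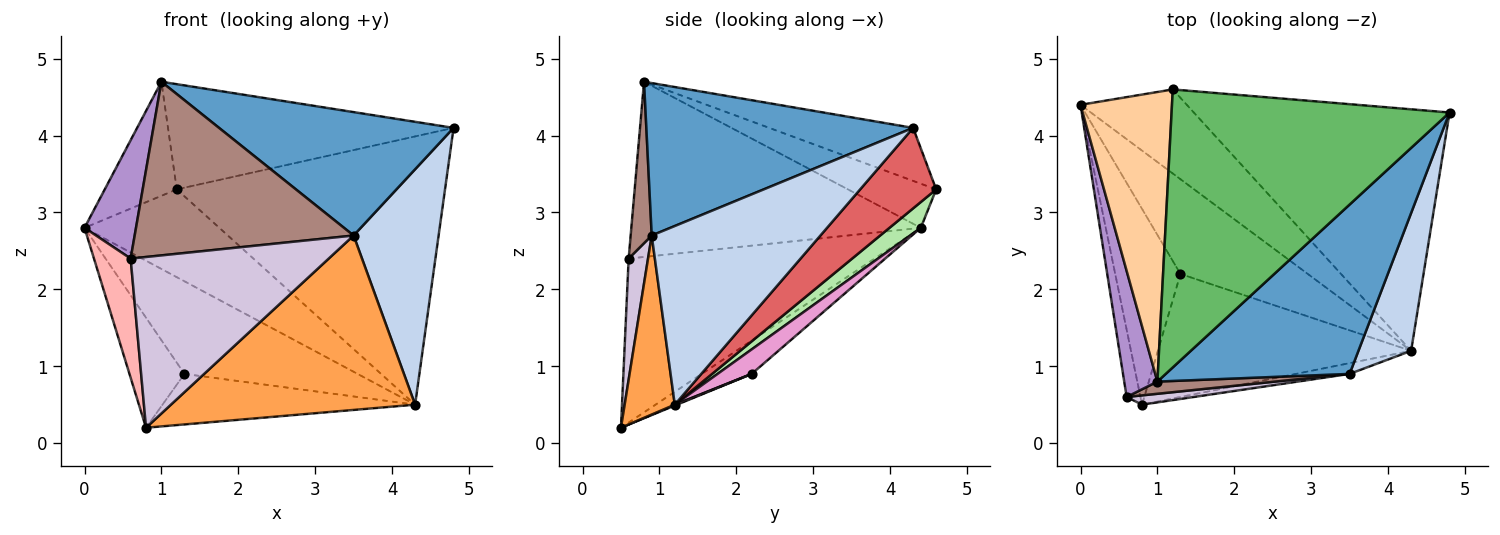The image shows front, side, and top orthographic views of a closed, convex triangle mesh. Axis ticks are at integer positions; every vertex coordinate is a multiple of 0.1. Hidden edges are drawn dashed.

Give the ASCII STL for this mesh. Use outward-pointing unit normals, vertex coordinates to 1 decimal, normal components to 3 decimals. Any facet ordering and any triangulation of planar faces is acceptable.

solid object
 facet normal 0.557 -0.489 0.671
  outer loop
   vertex 3.5 0.9 2.7
   vertex 4.8 4.3 4.1
   vertex 1.0 0.8 4.7
  endloop
 endfacet
 facet normal 0.864 -0.435 0.255
  outer loop
   vertex 4.3 1.2 0.5
   vertex 4.8 4.3 4.1
   vertex 3.5 0.9 2.7
  endloop
 endfacet
 facet normal 0.201 -0.978 -0.060
  outer loop
   vertex 4.3 1.2 0.5
   vertex 3.5 0.9 2.7
   vertex 0.8 0.5 0.2
  endloop
 endfacet
 facet normal -0.409 0.334 0.849
  outer loop
   vertex 1.2 4.6 3.3
   vertex 0.0 4.4 2.8
   vertex 1.0 0.8 4.7
  endloop
 endfacet
 facet normal -0.176 0.348 0.921
  outer loop
   vertex 1.2 4.6 3.3
   vertex 1.0 0.8 4.7
   vertex 4.8 4.3 4.1
  endloop
 endfacet
 facet normal 0.165 0.712 -0.682
  outer loop
   vertex 1.2 4.6 3.3
   vertex 4.3 1.2 0.5
   vertex 0.0 4.4 2.8
  endloop
 endfacet
 facet normal 0.206 0.727 -0.655
  outer loop
   vertex 1.2 4.6 3.3
   vertex 4.8 4.3 4.1
   vertex 4.3 1.2 0.5
  endloop
 endfacet
 facet normal -0.986 -0.147 -0.083
  outer loop
   vertex 0.6 0.6 2.4
   vertex 0.0 4.4 2.8
   vertex 0.8 0.5 0.2
  endloop
 endfacet
 facet normal -0.968 -0.172 0.183
  outer loop
   vertex 0.6 0.6 2.4
   vertex 1.0 0.8 4.7
   vertex 0.0 4.4 2.8
  endloop
 endfacet
 facet normal 0.097 -0.994 0.054
  outer loop
   vertex 0.6 0.6 2.4
   vertex 0.8 0.5 0.2
   vertex 3.5 0.9 2.7
  endloop
 endfacet
 facet normal 0.096 -0.993 0.070
  outer loop
   vertex 0.6 0.6 2.4
   vertex 3.5 0.9 2.7
   vertex 1.0 0.8 4.7
  endloop
 endfacet
 facet normal -0.407 0.448 -0.796
  outer loop
   vertex 1.3 2.2 0.9
   vertex 0.8 0.5 0.2
   vertex 0.0 4.4 2.8
  endloop
 endfacet
 facet normal 0.136 0.692 -0.708
  outer loop
   vertex 1.3 2.2 0.9
   vertex 0.0 4.4 2.8
   vertex 4.3 1.2 0.5
  endloop
 endfacet
 facet normal 0.003 0.380 -0.925
  outer loop
   vertex 1.3 2.2 0.9
   vertex 4.3 1.2 0.5
   vertex 0.8 0.5 0.2
  endloop
 endfacet
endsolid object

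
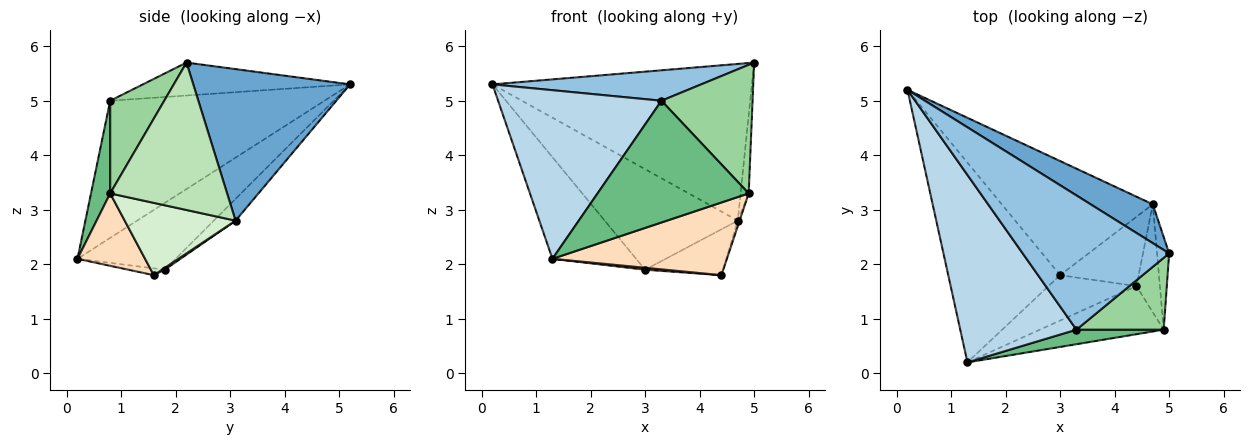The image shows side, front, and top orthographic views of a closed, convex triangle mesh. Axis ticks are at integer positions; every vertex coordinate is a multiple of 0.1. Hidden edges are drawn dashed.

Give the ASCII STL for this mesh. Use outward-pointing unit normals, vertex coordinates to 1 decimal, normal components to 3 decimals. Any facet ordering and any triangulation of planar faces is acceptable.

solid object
 facet normal 0.506 0.837 0.207
  outer loop
   vertex 4.7 3.1 2.8
   vertex 0.2 5.2 5.3
   vertex 5.0 2.2 5.7
  endloop
 endfacet
 facet normal -0.214 -0.216 0.953
  outer loop
   vertex 3.3 0.8 5.0
   vertex 5.0 2.2 5.7
   vertex 0.2 5.2 5.3
  endloop
 endfacet
 facet normal -0.659 -0.503 0.559
  outer loop
   vertex 3.3 0.8 5.0
   vertex 0.2 5.2 5.3
   vertex 1.3 0.2 2.1
  endloop
 endfacet
 facet normal -0.469 0.400 -0.787
  outer loop
   vertex 3.0 1.8 1.9
   vertex 1.3 0.2 2.1
   vertex 0.2 5.2 5.3
  endloop
 endfacet
 facet normal -0.077 -0.042 -0.996
  outer loop
   vertex 3.0 1.8 1.9
   vertex 4.4 1.6 1.8
   vertex 1.3 0.2 2.1
  endloop
 endfacet
 facet normal -0.108 0.657 -0.746
  outer loop
   vertex 3.0 1.8 1.9
   vertex 0.2 5.2 5.3
   vertex 4.7 3.1 2.8
  endloop
 endfacet
 facet normal 0.019 0.552 -0.834
  outer loop
   vertex 3.0 1.8 1.9
   vertex 4.7 3.1 2.8
   vertex 4.4 1.6 1.8
  endloop
 endfacet
 facet normal 0.307 -0.793 -0.526
  outer loop
   vertex 4.9 0.8 3.3
   vertex 1.3 0.2 2.1
   vertex 4.4 1.6 1.8
  endloop
 endfacet
 facet normal 0.125 -0.985 0.118
  outer loop
   vertex 4.9 0.8 3.3
   vertex 3.3 0.8 5.0
   vertex 1.3 0.2 2.1
  endloop
 endfacet
 facet normal 0.460 -0.775 0.433
  outer loop
   vertex 4.9 0.8 3.3
   vertex 5.0 2.2 5.7
   vertex 3.3 0.8 5.0
  endloop
 endfacet
 facet normal 0.994 0.069 -0.082
  outer loop
   vertex 4.9 0.8 3.3
   vertex 4.7 3.1 2.8
   vertex 5.0 2.2 5.7
  endloop
 endfacet
 facet normal 0.951 0.016 -0.309
  outer loop
   vertex 4.9 0.8 3.3
   vertex 4.4 1.6 1.8
   vertex 4.7 3.1 2.8
  endloop
 endfacet
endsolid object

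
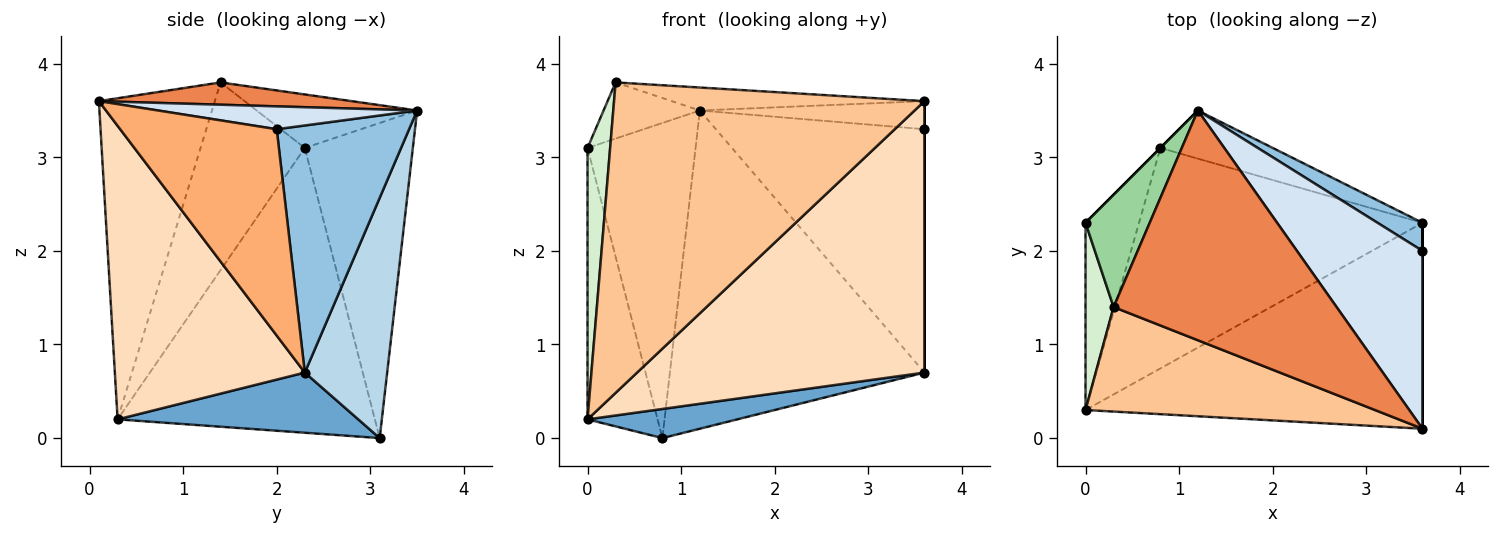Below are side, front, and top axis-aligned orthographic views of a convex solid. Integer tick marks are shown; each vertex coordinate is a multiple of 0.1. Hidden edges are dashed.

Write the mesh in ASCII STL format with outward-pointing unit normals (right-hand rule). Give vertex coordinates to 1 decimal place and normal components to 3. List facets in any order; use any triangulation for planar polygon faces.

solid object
 facet normal 0.206 -0.128 -0.970
  outer loop
   vertex 3.6 2.3 0.7
   vertex 0.0 0.3 0.2
   vertex 0.8 3.1 0.0
  endloop
 endfacet
 facet normal 0.533 0.840 0.097
  outer loop
   vertex 3.6 2.3 0.7
   vertex 1.2 3.5 3.5
   vertex 3.6 2.0 3.3
  endloop
 endfacet
 facet normal 0.305 0.942 -0.142
  outer loop
   vertex 3.6 2.3 0.7
   vertex 0.8 3.1 0.0
   vertex 1.2 3.5 3.5
  endloop
 endfacet
 facet normal 0.177 0.154 0.972
  outer loop
   vertex 3.6 0.1 3.6
   vertex 3.6 2.0 3.3
   vertex 1.2 3.5 3.5
  endloop
 endfacet
 facet normal 0.099 0.099 0.990
  outer loop
   vertex 3.6 0.1 3.6
   vertex 1.2 3.5 3.5
   vertex 0.3 1.4 3.8
  endloop
 endfacet
 facet normal 1.000 0.000 0.000
  outer loop
   vertex 3.6 0.1 3.6
   vertex 3.6 2.3 0.7
   vertex 3.6 2.0 3.3
  endloop
 endfacet
 facet normal -0.334 -0.893 0.301
  outer loop
   vertex 3.6 0.1 3.6
   vertex 0.3 1.4 3.8
   vertex 0.0 0.3 0.2
  endloop
 endfacet
 facet normal 0.466 -0.705 -0.535
  outer loop
   vertex 3.6 0.1 3.6
   vertex 0.0 0.3 0.2
   vertex 3.6 2.3 0.7
  endloop
 endfacet
 facet normal -0.707 0.707 0.000
  outer loop
   vertex 0.0 2.3 3.1
   vertex 1.2 3.5 3.5
   vertex 0.8 3.1 0.0
  endloop
 endfacet
 facet normal -0.598 0.359 0.717
  outer loop
   vertex 0.0 2.3 3.1
   vertex 0.3 1.4 3.8
   vertex 1.2 3.5 3.5
  endloop
 endfacet
 facet normal -0.949 0.259 -0.178
  outer loop
   vertex 0.0 2.3 3.1
   vertex 0.8 3.1 0.0
   vertex 0.0 0.3 0.2
  endloop
 endfacet
 facet normal -0.967 -0.210 0.145
  outer loop
   vertex 0.0 2.3 3.1
   vertex 0.0 0.3 0.2
   vertex 0.3 1.4 3.8
  endloop
 endfacet
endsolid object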